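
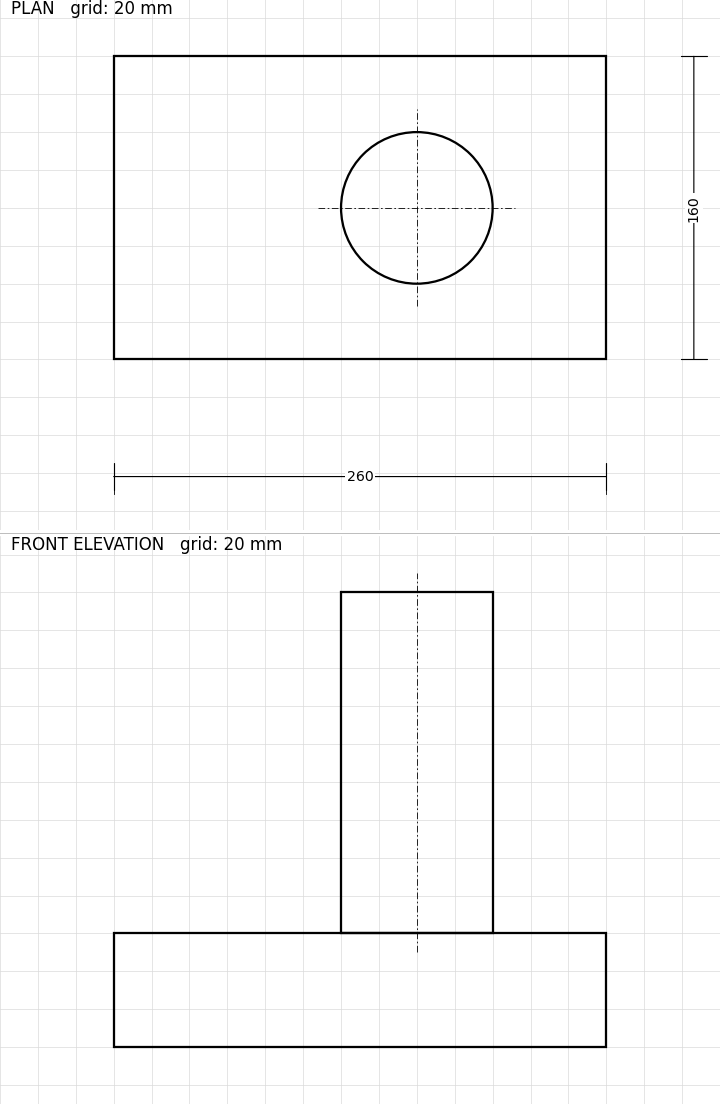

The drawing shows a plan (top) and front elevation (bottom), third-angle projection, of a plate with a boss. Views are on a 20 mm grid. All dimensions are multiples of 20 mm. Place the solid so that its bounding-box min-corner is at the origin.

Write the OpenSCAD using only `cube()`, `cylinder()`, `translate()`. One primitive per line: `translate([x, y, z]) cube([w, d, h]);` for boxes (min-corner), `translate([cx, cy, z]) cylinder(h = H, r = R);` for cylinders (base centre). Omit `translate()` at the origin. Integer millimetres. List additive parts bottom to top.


cube([260, 160, 60]);
translate([160, 80, 60]) cylinder(h = 180, r = 40);


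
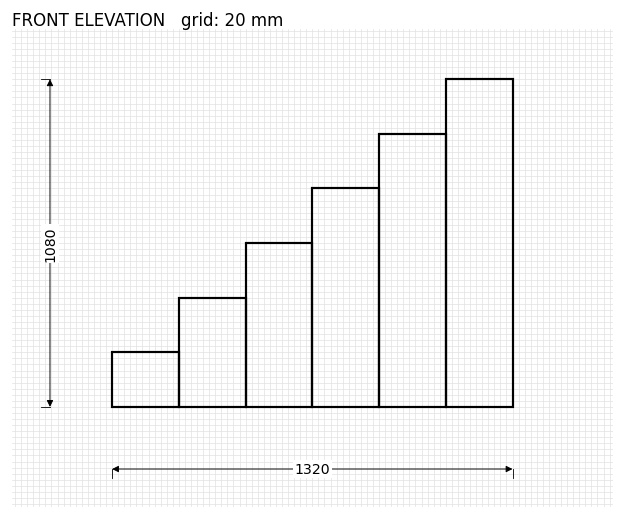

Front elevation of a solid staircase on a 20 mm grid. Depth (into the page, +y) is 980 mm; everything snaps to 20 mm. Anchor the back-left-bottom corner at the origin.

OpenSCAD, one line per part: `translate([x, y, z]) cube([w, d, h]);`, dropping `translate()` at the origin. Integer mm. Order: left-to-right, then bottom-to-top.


cube([220, 980, 180]);
translate([220, 0, 0]) cube([220, 980, 360]);
translate([440, 0, 0]) cube([220, 980, 540]);
translate([660, 0, 0]) cube([220, 980, 720]);
translate([880, 0, 0]) cube([220, 980, 900]);
translate([1100, 0, 0]) cube([220, 980, 1080]);


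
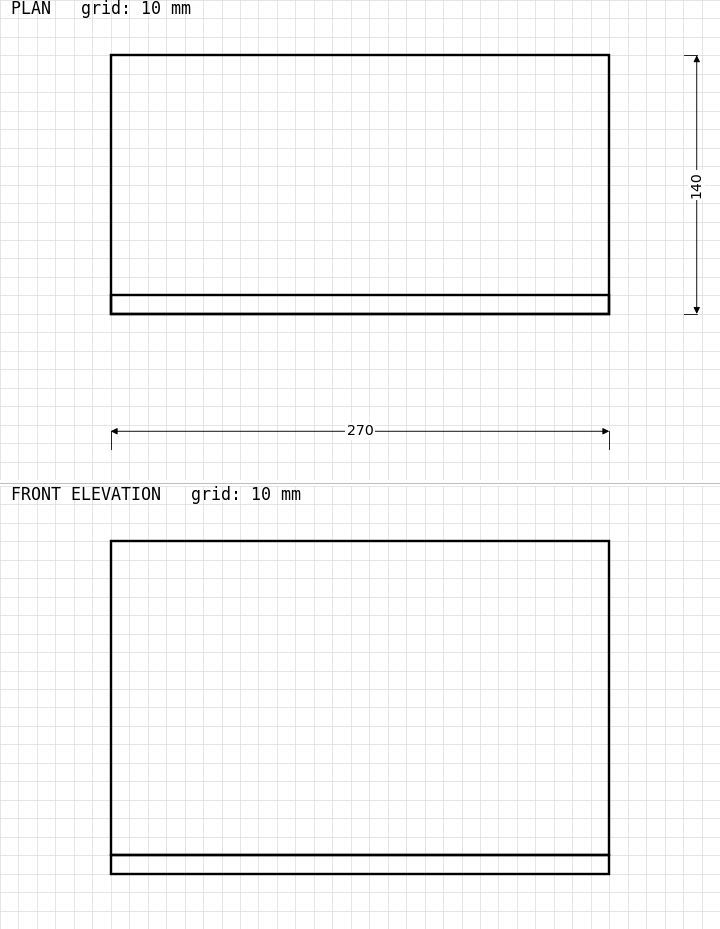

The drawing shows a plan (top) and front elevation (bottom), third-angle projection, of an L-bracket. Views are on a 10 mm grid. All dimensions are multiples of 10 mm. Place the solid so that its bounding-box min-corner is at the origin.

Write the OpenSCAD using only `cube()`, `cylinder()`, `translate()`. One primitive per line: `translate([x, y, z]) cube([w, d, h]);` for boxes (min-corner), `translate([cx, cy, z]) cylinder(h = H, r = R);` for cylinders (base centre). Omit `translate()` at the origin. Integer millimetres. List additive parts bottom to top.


cube([270, 140, 10]);
translate([0, 0, 10]) cube([270, 10, 170]);


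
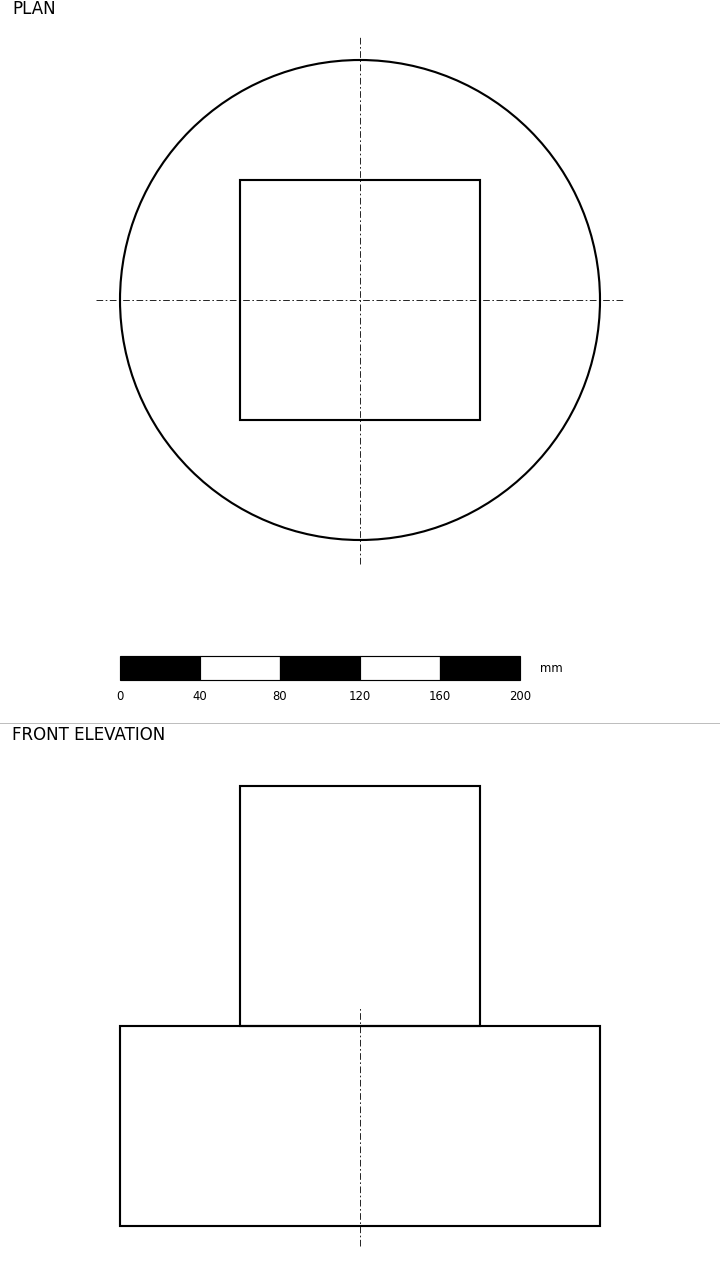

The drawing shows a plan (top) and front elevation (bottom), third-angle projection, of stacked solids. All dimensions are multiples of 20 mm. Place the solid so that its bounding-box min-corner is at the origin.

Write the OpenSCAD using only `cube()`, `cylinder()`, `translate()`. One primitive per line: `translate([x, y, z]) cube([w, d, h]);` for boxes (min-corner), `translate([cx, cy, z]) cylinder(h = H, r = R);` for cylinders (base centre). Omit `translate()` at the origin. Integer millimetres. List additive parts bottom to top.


translate([120, 120, 0]) cylinder(h = 100, r = 120);
translate([60, 60, 100]) cube([120, 120, 120]);


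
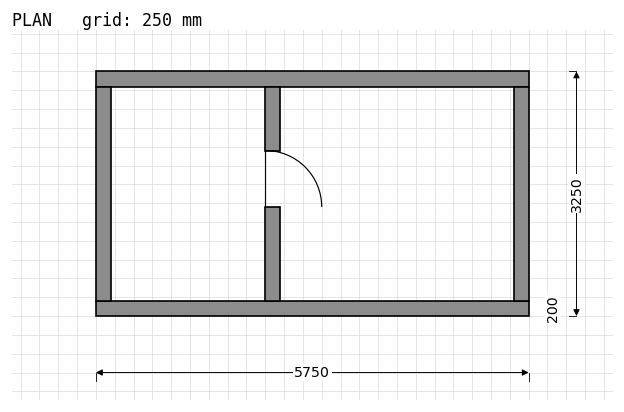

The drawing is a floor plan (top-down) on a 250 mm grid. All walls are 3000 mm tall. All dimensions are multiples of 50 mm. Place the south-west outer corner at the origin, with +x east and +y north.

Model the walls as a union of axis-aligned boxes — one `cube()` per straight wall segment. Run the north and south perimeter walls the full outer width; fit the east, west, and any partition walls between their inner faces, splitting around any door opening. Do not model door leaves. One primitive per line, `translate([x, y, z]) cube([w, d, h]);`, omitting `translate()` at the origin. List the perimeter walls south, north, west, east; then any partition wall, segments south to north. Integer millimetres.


cube([5750, 200, 3000]);
translate([0, 3050, 0]) cube([5750, 200, 3000]);
translate([0, 200, 0]) cube([200, 2850, 3000]);
translate([5550, 200, 0]) cube([200, 2850, 3000]);
translate([2250, 200, 0]) cube([200, 1250, 3000]);
translate([2250, 2200, 0]) cube([200, 850, 3000]);


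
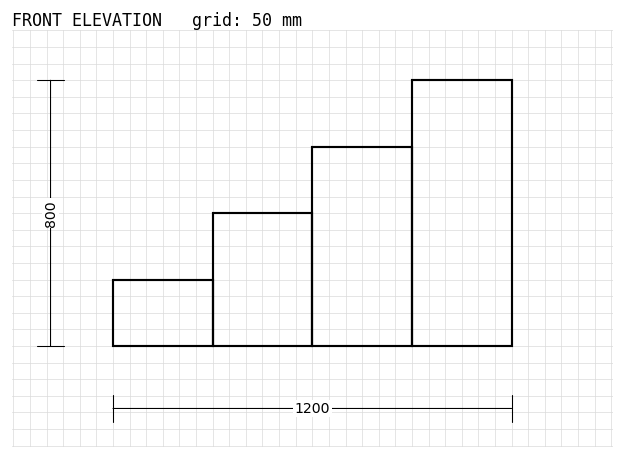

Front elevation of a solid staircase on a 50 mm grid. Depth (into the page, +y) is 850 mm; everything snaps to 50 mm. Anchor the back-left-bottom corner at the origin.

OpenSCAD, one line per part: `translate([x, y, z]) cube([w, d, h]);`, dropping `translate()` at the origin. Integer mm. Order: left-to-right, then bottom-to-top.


cube([300, 850, 200]);
translate([300, 0, 0]) cube([300, 850, 400]);
translate([600, 0, 0]) cube([300, 850, 600]);
translate([900, 0, 0]) cube([300, 850, 800]);


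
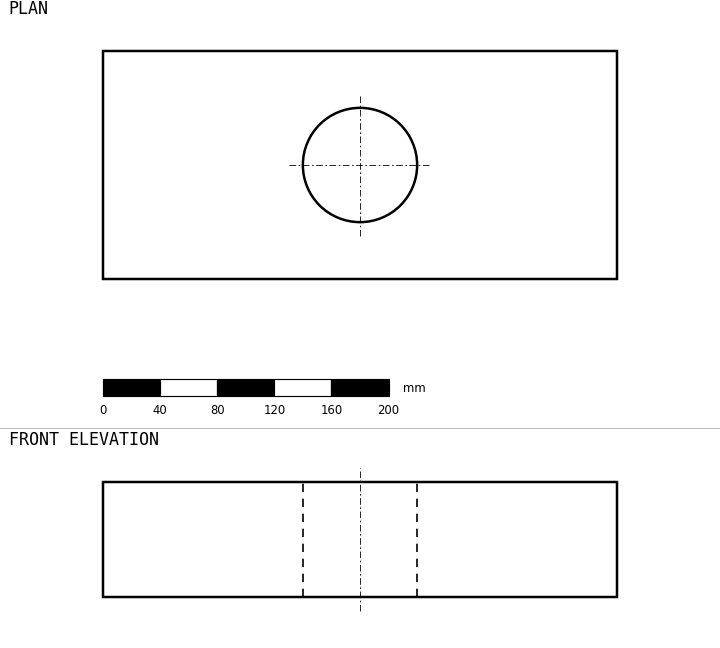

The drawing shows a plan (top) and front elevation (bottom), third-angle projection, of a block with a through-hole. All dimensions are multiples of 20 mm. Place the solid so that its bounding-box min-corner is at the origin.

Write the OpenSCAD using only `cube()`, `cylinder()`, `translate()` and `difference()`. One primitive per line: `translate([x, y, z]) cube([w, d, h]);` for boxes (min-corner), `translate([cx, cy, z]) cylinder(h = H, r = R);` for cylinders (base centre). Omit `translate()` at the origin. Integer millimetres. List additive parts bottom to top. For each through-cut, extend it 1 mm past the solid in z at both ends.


difference() {
  cube([360, 160, 80]);
  translate([180, 80, -1]) cylinder(h = 82, r = 40);
}


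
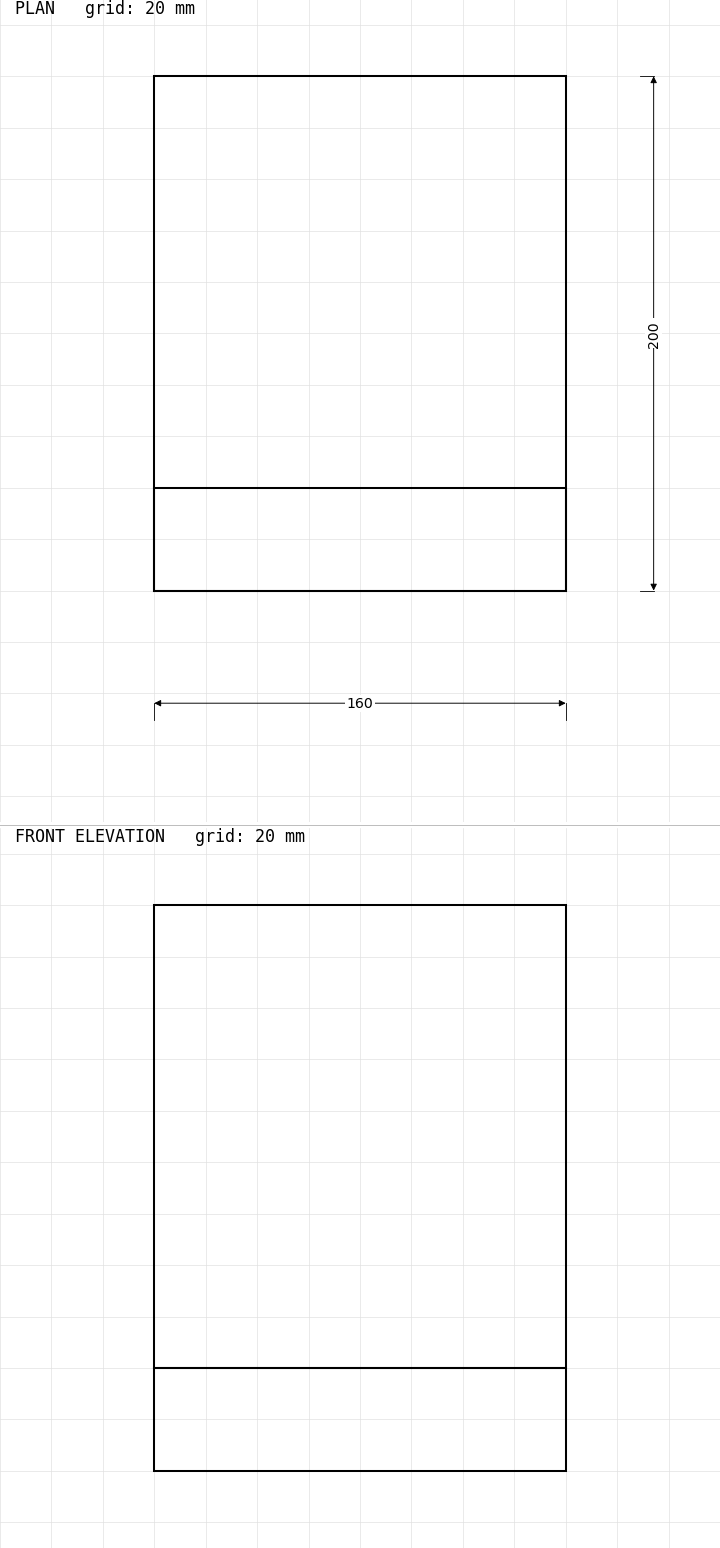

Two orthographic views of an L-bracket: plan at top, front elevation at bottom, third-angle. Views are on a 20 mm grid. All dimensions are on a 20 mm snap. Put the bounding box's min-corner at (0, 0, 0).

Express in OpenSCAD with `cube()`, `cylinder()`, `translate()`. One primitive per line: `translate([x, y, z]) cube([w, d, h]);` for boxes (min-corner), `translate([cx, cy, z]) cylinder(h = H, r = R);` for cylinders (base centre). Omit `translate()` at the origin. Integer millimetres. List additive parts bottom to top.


cube([160, 200, 40]);
translate([0, 0, 40]) cube([160, 40, 180]);


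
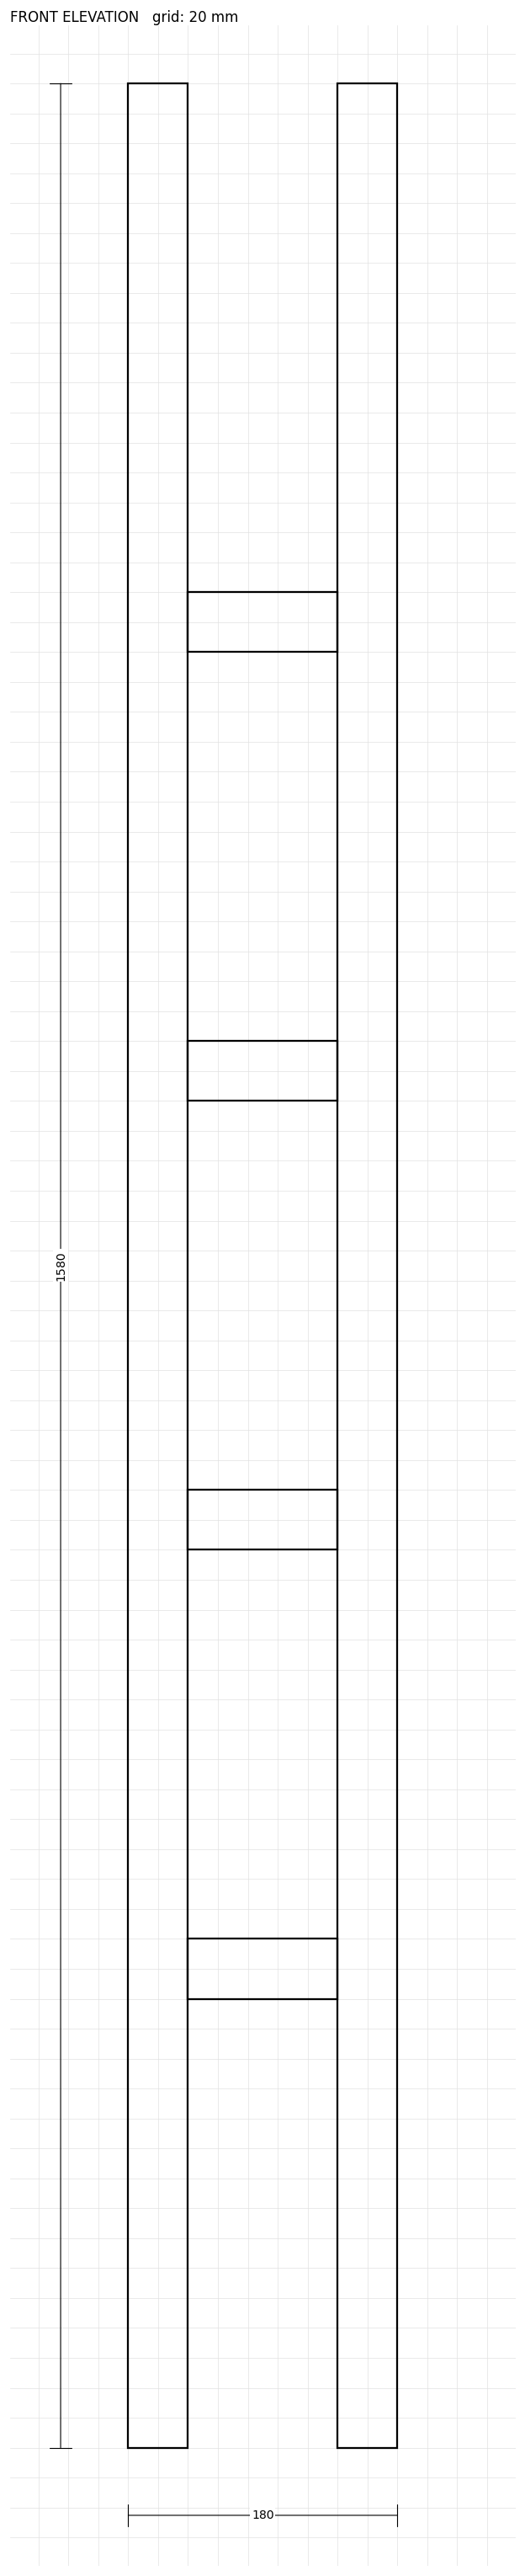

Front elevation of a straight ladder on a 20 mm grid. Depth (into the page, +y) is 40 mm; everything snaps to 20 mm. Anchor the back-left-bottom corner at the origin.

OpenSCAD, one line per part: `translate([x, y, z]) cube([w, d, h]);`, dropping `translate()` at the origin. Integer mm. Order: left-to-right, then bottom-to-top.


cube([40, 40, 1580]);
translate([40, 0, 300]) cube([100, 40, 40]);
translate([40, 0, 600]) cube([100, 40, 40]);
translate([40, 0, 900]) cube([100, 40, 40]);
translate([40, 0, 1200]) cube([100, 40, 40]);
translate([140, 0, 0]) cube([40, 40, 1580]);


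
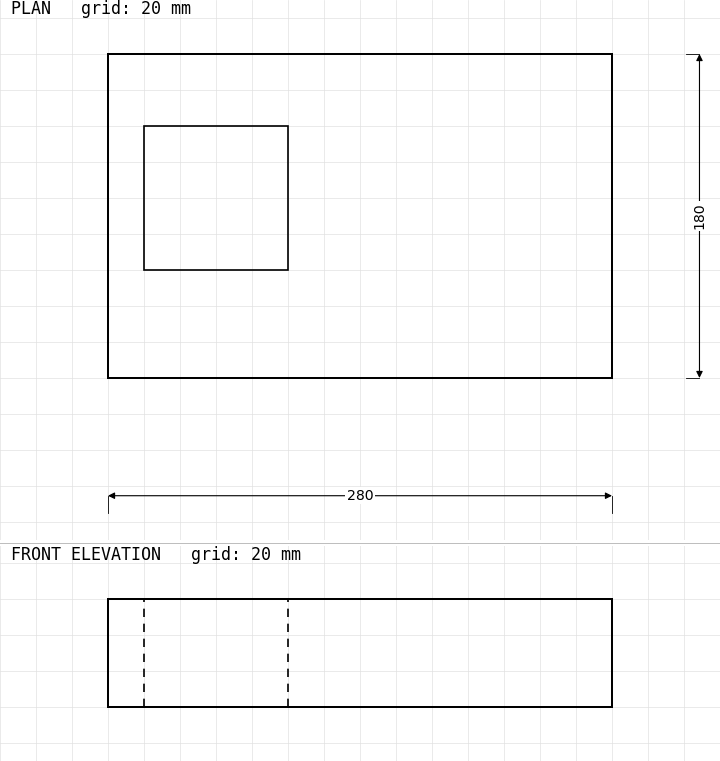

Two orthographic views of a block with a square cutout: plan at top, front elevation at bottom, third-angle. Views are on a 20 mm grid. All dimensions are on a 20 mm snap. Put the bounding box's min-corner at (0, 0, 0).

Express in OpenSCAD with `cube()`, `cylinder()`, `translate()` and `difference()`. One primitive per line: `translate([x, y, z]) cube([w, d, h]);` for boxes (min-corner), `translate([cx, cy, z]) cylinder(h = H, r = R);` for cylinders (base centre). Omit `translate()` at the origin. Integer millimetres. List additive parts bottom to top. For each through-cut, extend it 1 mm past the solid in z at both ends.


difference() {
  cube([280, 180, 60]);
  translate([20, 60, -1]) cube([80, 80, 62]);
}


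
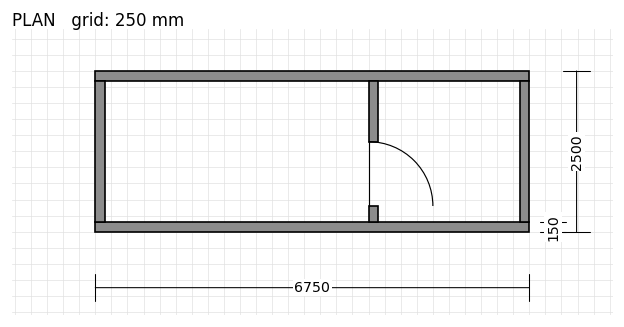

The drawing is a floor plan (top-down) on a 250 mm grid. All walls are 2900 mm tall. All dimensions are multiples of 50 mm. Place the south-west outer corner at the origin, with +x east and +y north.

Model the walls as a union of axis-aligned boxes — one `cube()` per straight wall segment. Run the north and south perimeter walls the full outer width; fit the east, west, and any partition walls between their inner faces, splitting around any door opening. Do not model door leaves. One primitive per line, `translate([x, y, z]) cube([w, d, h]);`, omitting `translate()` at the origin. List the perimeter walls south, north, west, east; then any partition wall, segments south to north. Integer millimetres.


cube([6750, 150, 2900]);
translate([0, 2350, 0]) cube([6750, 150, 2900]);
translate([0, 150, 0]) cube([150, 2200, 2900]);
translate([6600, 150, 0]) cube([150, 2200, 2900]);
translate([4250, 150, 0]) cube([150, 250, 2900]);
translate([4250, 1400, 0]) cube([150, 950, 2900]);


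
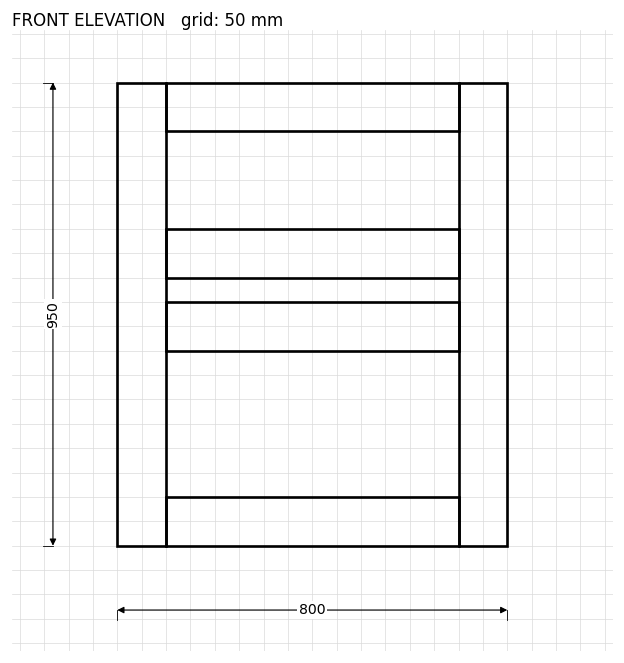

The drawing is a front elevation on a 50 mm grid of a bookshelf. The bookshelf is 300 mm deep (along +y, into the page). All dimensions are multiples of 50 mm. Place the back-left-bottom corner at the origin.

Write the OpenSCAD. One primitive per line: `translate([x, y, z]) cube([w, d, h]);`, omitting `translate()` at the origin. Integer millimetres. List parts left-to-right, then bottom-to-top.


cube([100, 300, 950]);
translate([100, 0, 0]) cube([600, 300, 100]);
translate([100, 0, 400]) cube([600, 300, 100]);
translate([100, 0, 550]) cube([600, 300, 100]);
translate([100, 0, 850]) cube([600, 300, 100]);
translate([700, 0, 0]) cube([100, 300, 950]);


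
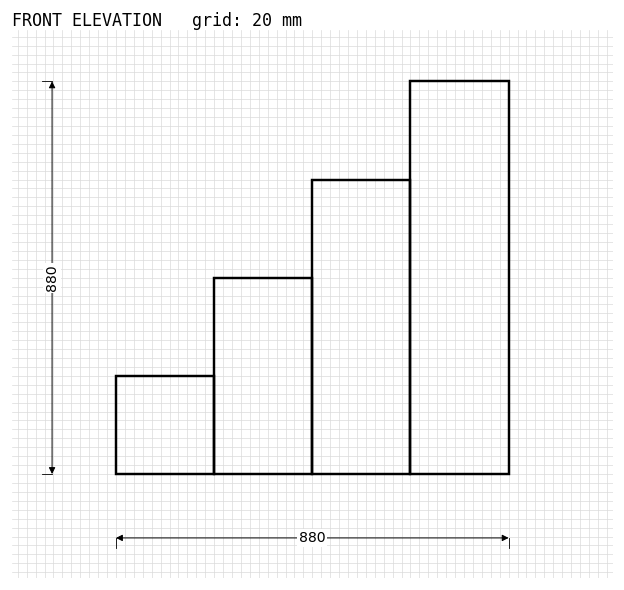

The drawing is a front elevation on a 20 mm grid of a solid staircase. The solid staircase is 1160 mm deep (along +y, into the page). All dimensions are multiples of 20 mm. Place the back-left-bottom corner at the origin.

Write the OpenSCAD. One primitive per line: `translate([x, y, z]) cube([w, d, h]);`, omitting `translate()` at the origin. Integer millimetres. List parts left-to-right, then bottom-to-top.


cube([220, 1160, 220]);
translate([220, 0, 0]) cube([220, 1160, 440]);
translate([440, 0, 0]) cube([220, 1160, 660]);
translate([660, 0, 0]) cube([220, 1160, 880]);


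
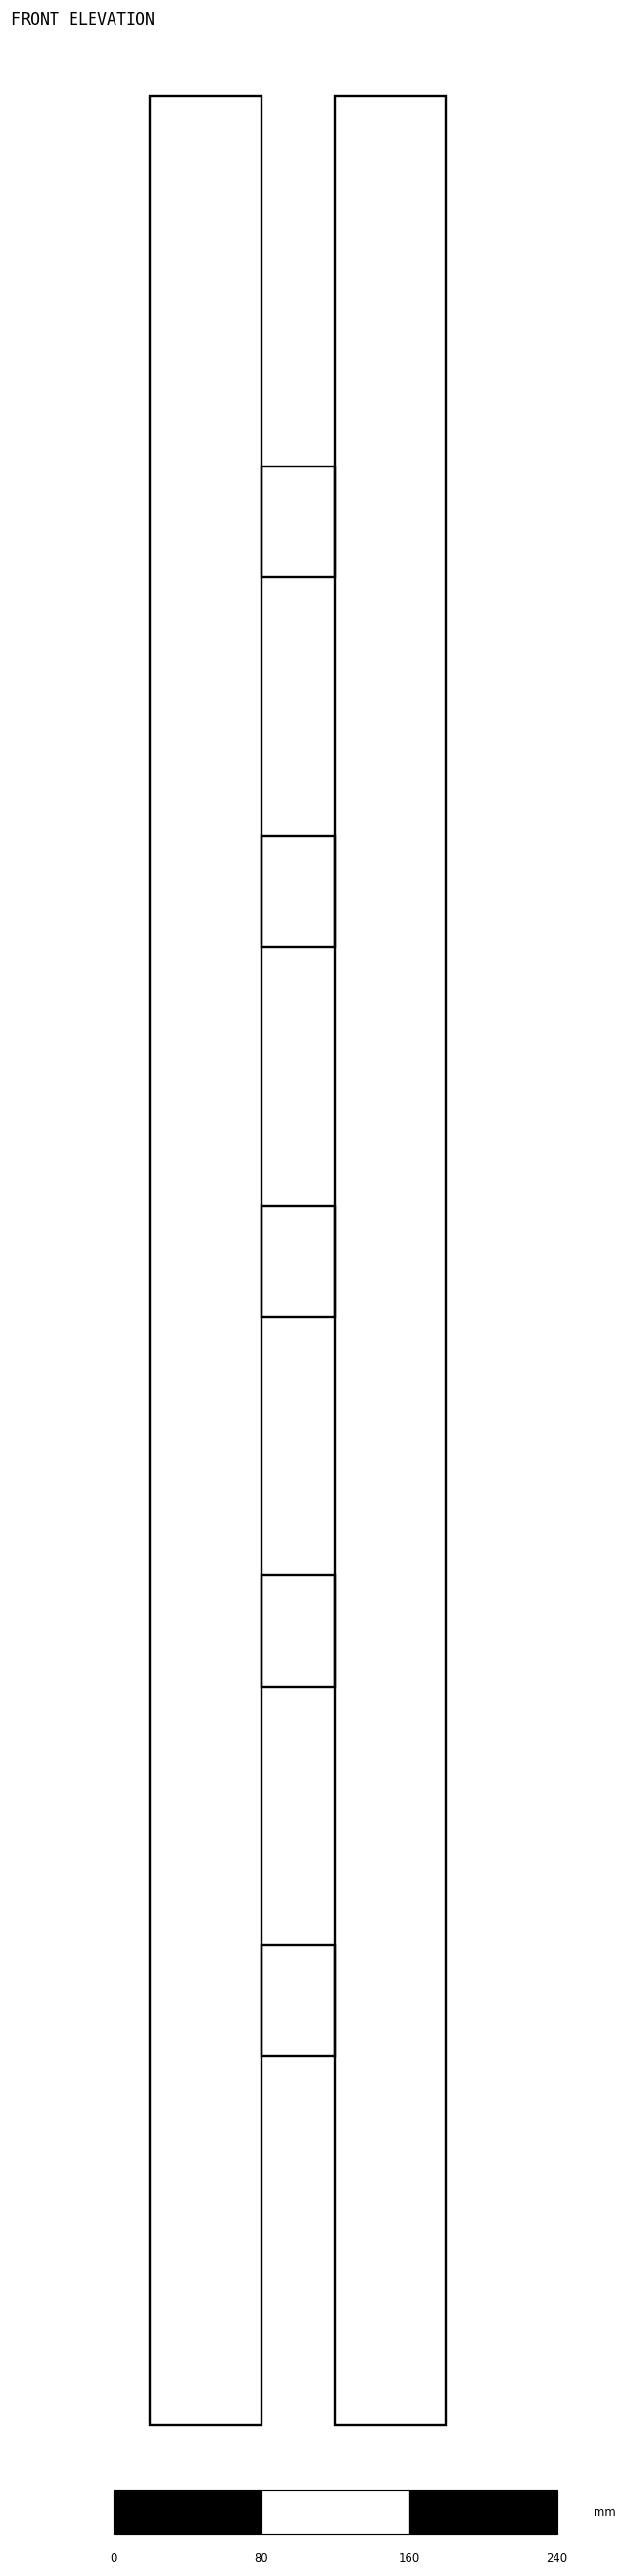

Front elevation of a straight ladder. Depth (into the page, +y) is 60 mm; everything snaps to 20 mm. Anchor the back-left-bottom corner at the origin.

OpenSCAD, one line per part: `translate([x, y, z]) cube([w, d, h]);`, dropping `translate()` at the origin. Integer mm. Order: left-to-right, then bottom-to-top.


cube([60, 60, 1260]);
translate([60, 0, 200]) cube([40, 60, 60]);
translate([60, 0, 400]) cube([40, 60, 60]);
translate([60, 0, 600]) cube([40, 60, 60]);
translate([60, 0, 800]) cube([40, 60, 60]);
translate([60, 0, 1000]) cube([40, 60, 60]);
translate([100, 0, 0]) cube([60, 60, 1260]);


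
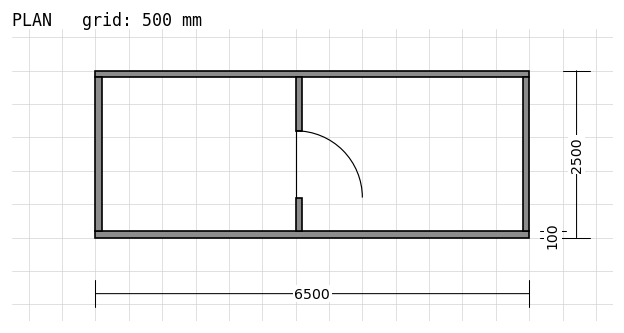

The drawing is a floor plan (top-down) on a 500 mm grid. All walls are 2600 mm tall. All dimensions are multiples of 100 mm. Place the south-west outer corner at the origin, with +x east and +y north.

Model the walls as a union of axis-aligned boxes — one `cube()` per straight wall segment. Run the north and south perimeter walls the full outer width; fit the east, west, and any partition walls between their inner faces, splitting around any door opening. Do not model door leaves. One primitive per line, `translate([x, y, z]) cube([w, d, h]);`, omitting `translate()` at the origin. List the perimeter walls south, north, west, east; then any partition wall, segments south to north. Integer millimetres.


cube([6500, 100, 2600]);
translate([0, 2400, 0]) cube([6500, 100, 2600]);
translate([0, 100, 0]) cube([100, 2300, 2600]);
translate([6400, 100, 0]) cube([100, 2300, 2600]);
translate([3000, 100, 0]) cube([100, 500, 2600]);
translate([3000, 1600, 0]) cube([100, 800, 2600]);


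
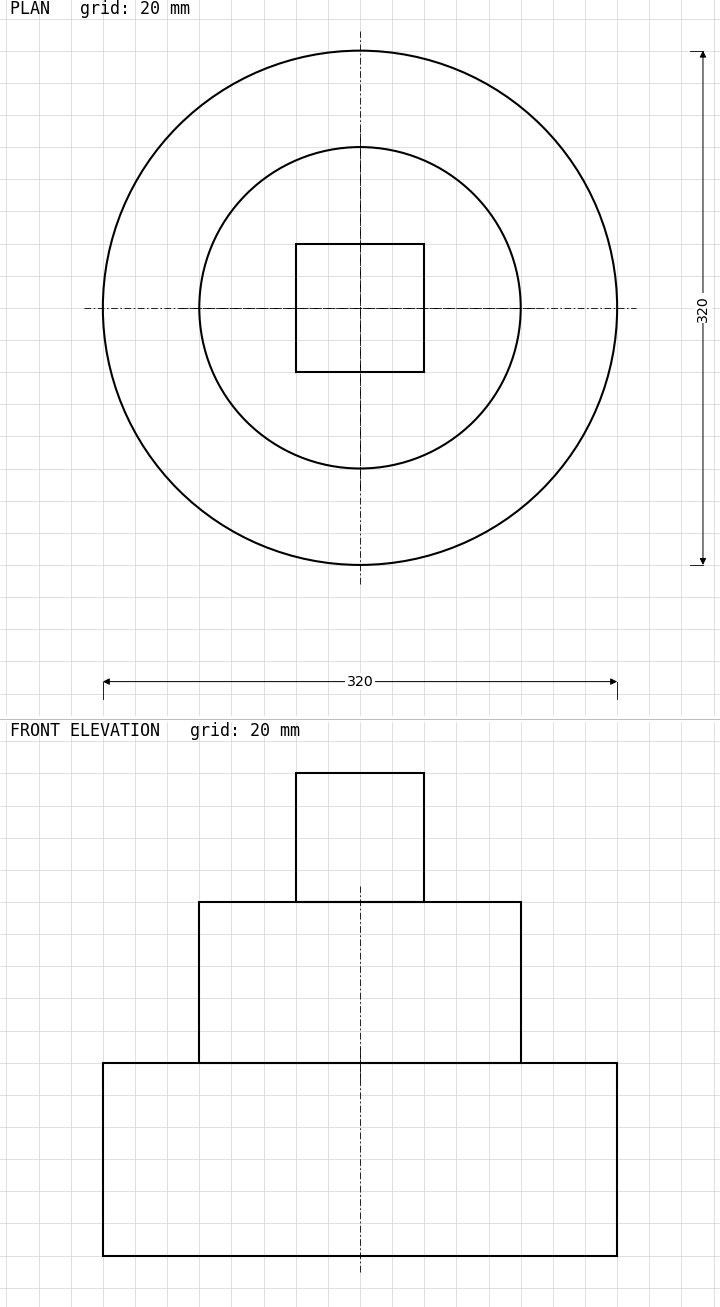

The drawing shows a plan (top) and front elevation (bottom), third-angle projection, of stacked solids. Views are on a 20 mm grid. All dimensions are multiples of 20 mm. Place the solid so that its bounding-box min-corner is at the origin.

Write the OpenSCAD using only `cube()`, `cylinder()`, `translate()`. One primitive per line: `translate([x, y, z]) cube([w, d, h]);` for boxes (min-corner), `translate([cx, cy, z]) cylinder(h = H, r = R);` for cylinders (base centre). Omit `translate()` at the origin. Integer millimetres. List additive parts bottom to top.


translate([160, 160, 0]) cylinder(h = 120, r = 160);
translate([160, 160, 120]) cylinder(h = 100, r = 100);
translate([120, 120, 220]) cube([80, 80, 80]);


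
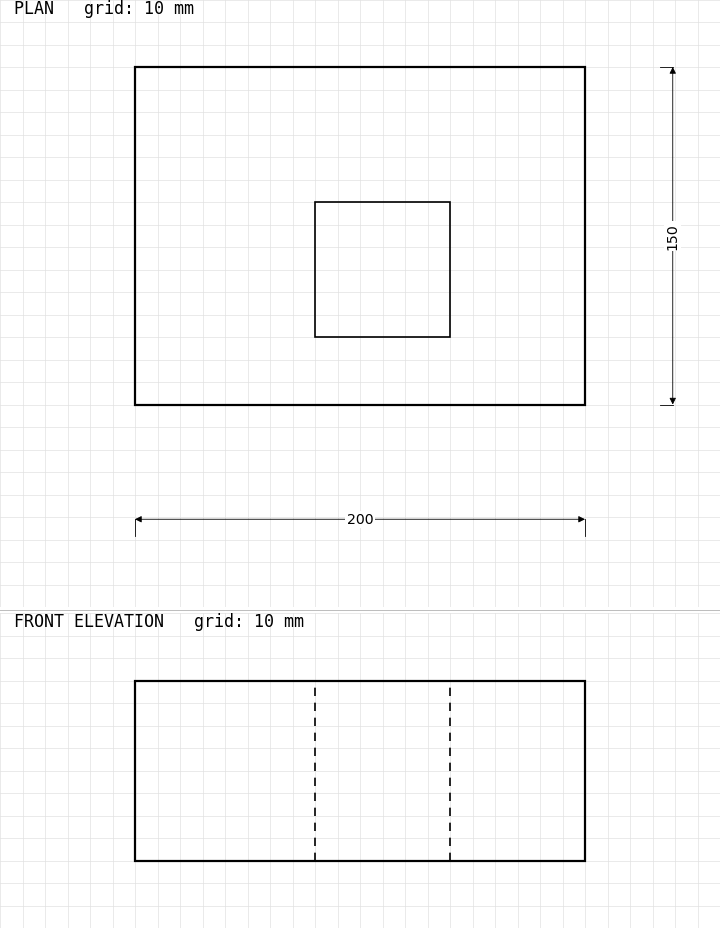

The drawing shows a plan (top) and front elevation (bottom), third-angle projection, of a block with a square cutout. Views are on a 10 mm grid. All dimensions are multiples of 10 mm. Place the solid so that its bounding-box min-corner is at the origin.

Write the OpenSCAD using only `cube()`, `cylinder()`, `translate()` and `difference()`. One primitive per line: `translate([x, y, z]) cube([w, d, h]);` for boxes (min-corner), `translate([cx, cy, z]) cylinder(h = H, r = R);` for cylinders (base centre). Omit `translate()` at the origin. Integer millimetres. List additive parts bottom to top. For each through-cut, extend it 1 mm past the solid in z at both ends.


difference() {
  cube([200, 150, 80]);
  translate([80, 30, -1]) cube([60, 60, 82]);
}


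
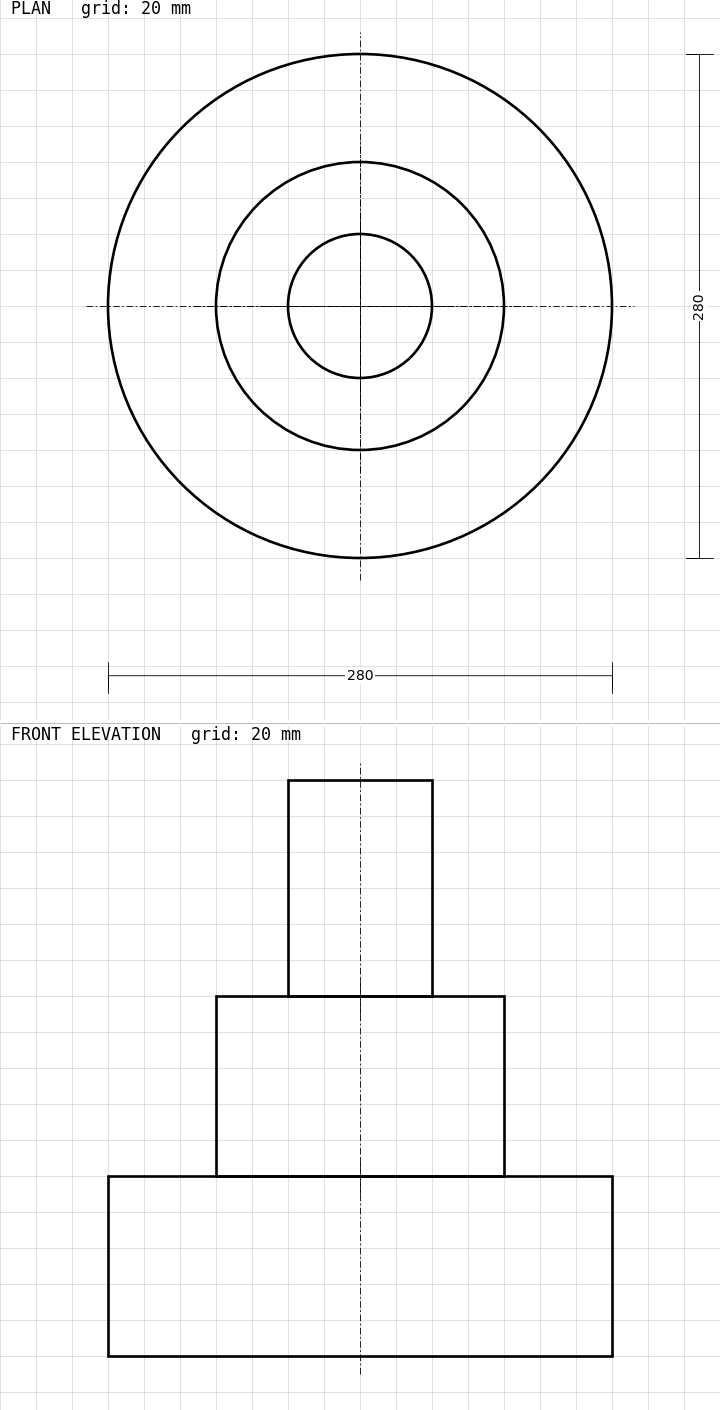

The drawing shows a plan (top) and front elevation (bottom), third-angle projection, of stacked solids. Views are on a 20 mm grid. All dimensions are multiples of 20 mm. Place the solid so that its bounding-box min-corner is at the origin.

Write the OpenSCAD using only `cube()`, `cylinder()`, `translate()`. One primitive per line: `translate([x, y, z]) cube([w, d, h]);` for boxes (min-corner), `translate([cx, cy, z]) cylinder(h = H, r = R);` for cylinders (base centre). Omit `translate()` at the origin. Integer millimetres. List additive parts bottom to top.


translate([140, 140, 0]) cylinder(h = 100, r = 140);
translate([140, 140, 100]) cylinder(h = 100, r = 80);
translate([140, 140, 200]) cylinder(h = 120, r = 40);


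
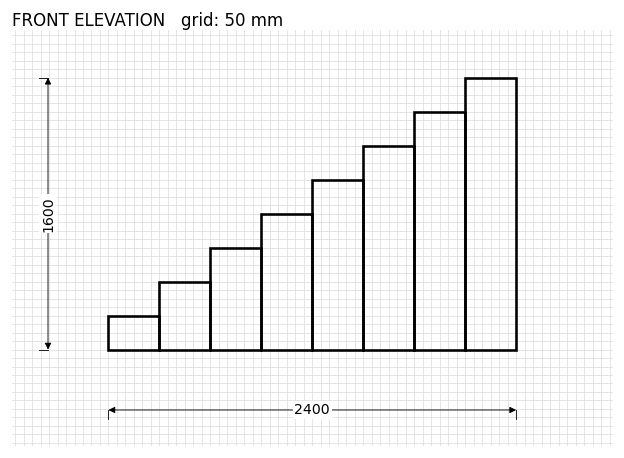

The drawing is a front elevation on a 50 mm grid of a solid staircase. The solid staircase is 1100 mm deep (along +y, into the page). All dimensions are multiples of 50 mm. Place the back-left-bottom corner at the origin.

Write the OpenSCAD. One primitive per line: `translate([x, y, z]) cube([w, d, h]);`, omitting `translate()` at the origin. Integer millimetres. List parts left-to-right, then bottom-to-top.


cube([300, 1100, 200]);
translate([300, 0, 0]) cube([300, 1100, 400]);
translate([600, 0, 0]) cube([300, 1100, 600]);
translate([900, 0, 0]) cube([300, 1100, 800]);
translate([1200, 0, 0]) cube([300, 1100, 1000]);
translate([1500, 0, 0]) cube([300, 1100, 1200]);
translate([1800, 0, 0]) cube([300, 1100, 1400]);
translate([2100, 0, 0]) cube([300, 1100, 1600]);


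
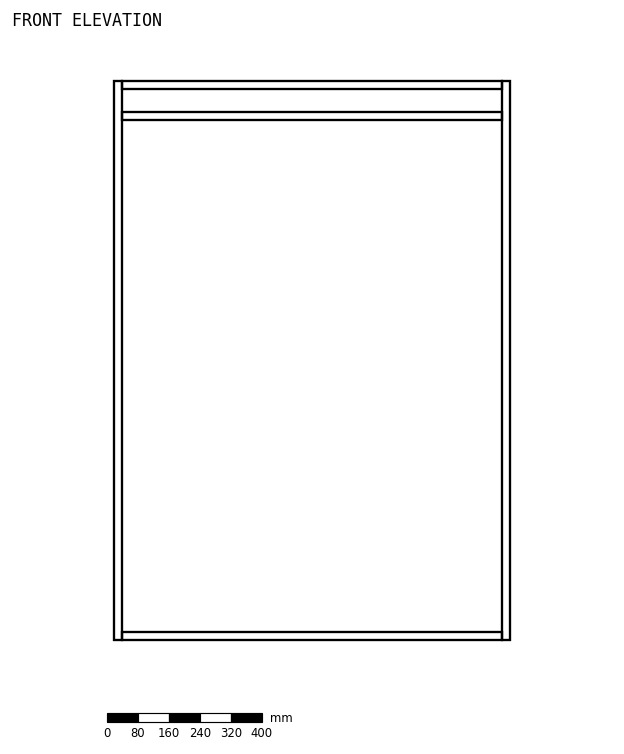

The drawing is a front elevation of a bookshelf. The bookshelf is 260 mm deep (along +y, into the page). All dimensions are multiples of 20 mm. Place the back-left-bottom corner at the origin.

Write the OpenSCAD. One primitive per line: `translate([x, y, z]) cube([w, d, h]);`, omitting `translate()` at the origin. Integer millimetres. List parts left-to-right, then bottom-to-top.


cube([20, 260, 1440]);
translate([20, 0, 0]) cube([980, 260, 20]);
translate([20, 0, 1340]) cube([980, 260, 20]);
translate([20, 0, 1420]) cube([980, 260, 20]);
translate([1000, 0, 0]) cube([20, 260, 1440]);


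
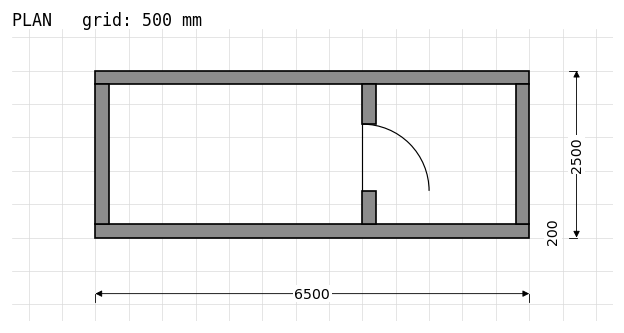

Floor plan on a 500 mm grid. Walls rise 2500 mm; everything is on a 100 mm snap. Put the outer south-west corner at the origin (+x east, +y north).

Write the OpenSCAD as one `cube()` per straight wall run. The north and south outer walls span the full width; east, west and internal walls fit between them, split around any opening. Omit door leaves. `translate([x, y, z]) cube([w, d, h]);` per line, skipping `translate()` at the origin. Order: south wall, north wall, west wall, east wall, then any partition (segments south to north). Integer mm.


cube([6500, 200, 2500]);
translate([0, 2300, 0]) cube([6500, 200, 2500]);
translate([0, 200, 0]) cube([200, 2100, 2500]);
translate([6300, 200, 0]) cube([200, 2100, 2500]);
translate([4000, 200, 0]) cube([200, 500, 2500]);
translate([4000, 1700, 0]) cube([200, 600, 2500]);


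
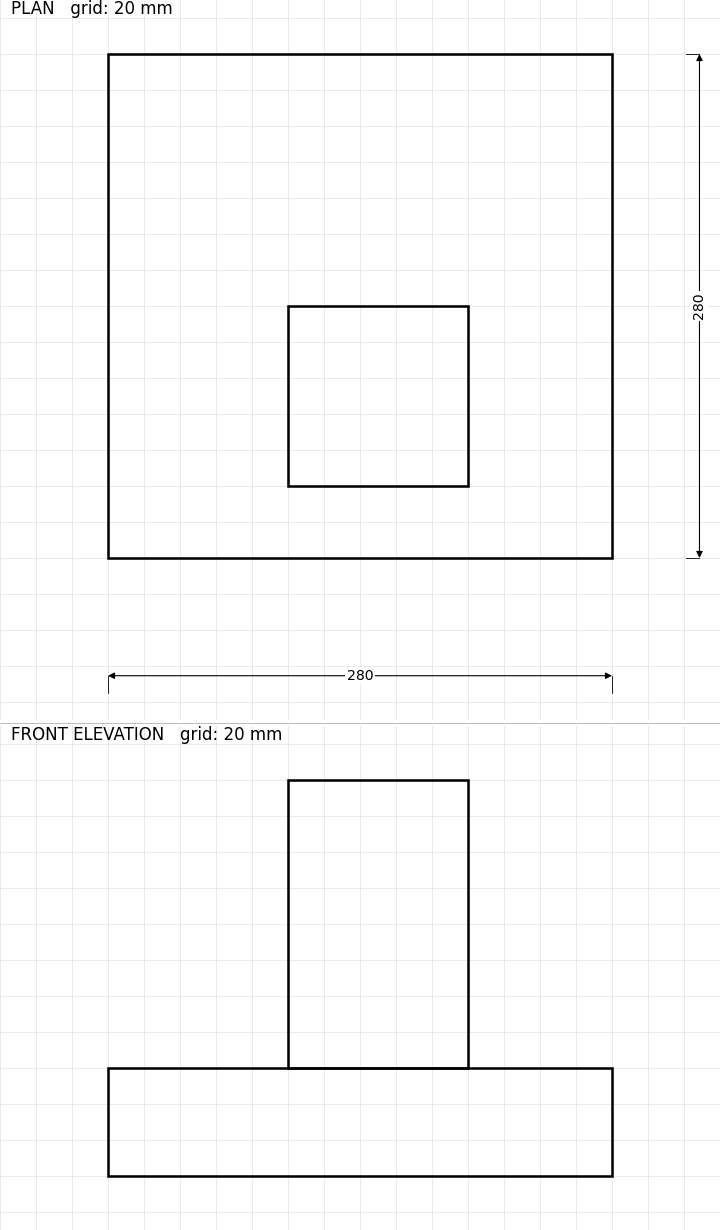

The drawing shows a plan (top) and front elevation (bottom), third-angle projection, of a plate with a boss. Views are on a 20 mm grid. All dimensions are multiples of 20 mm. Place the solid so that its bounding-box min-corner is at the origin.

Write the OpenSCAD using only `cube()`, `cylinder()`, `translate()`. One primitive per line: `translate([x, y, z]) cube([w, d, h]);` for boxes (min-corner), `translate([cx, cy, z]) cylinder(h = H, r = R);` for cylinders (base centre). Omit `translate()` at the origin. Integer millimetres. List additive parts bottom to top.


cube([280, 280, 60]);
translate([100, 40, 60]) cube([100, 100, 160]);


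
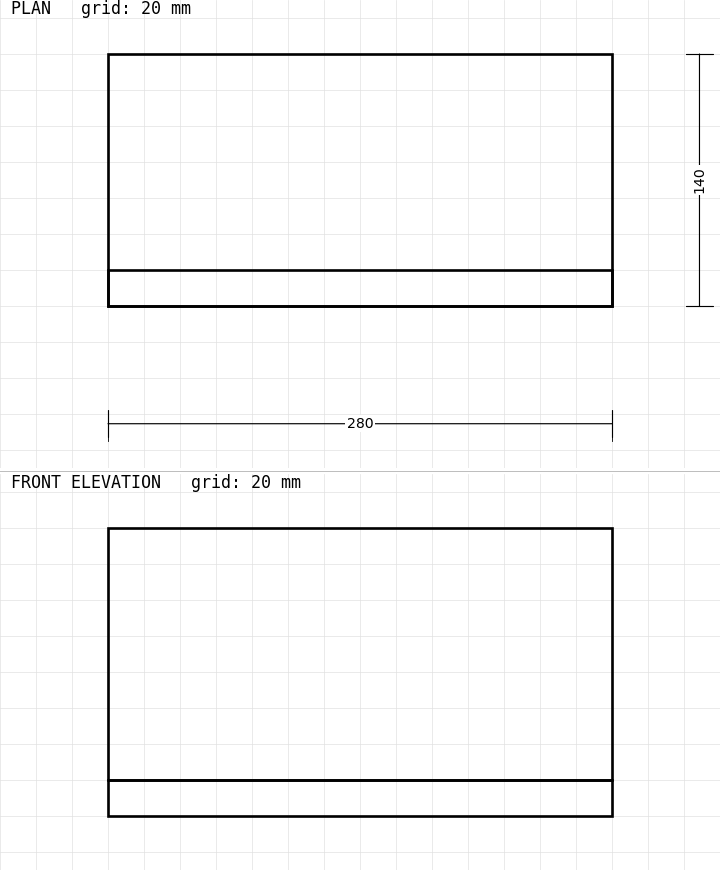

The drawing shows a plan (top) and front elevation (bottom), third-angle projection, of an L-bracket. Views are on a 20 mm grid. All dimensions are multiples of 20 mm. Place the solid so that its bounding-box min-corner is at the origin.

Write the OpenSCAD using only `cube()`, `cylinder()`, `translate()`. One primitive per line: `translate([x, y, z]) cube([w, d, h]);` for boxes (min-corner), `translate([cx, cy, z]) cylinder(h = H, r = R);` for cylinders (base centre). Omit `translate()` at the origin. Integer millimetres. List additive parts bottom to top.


cube([280, 140, 20]);
translate([0, 0, 20]) cube([280, 20, 140]);


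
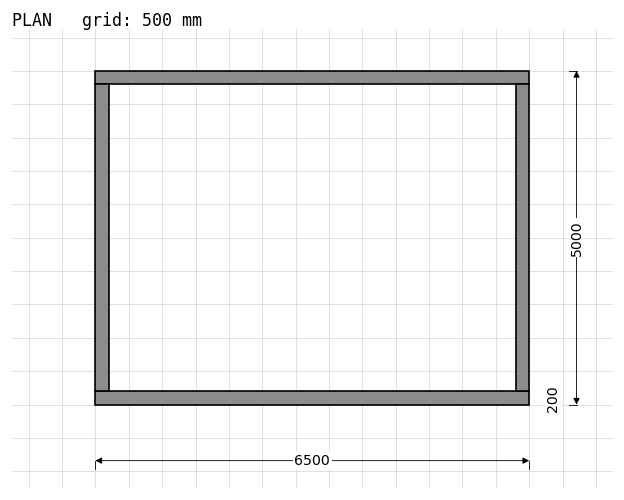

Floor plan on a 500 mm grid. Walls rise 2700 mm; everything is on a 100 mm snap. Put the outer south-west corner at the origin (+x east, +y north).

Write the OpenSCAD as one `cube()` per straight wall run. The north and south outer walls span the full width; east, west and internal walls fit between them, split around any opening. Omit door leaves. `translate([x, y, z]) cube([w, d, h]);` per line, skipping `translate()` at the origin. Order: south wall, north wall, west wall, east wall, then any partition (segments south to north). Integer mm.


cube([6500, 200, 2700]);
translate([0, 4800, 0]) cube([6500, 200, 2700]);
translate([0, 200, 0]) cube([200, 4600, 2700]);
translate([6300, 200, 0]) cube([200, 4600, 2700]);


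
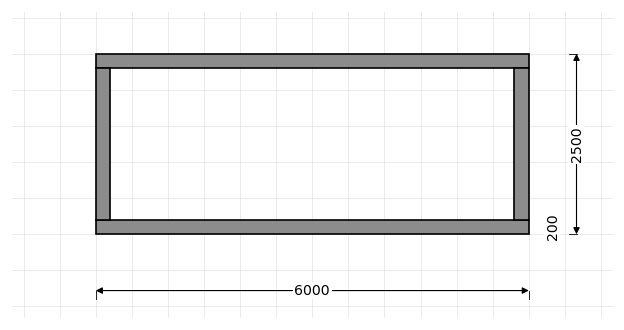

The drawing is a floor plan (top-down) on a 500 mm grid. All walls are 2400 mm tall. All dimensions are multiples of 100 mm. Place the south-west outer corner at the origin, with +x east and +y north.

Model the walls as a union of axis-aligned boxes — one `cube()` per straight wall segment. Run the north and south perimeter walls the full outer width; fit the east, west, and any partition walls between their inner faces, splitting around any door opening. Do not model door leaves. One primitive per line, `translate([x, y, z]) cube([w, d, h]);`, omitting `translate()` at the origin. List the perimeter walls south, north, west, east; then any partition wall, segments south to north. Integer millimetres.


cube([6000, 200, 2400]);
translate([0, 2300, 0]) cube([6000, 200, 2400]);
translate([0, 200, 0]) cube([200, 2100, 2400]);
translate([5800, 200, 0]) cube([200, 2100, 2400]);


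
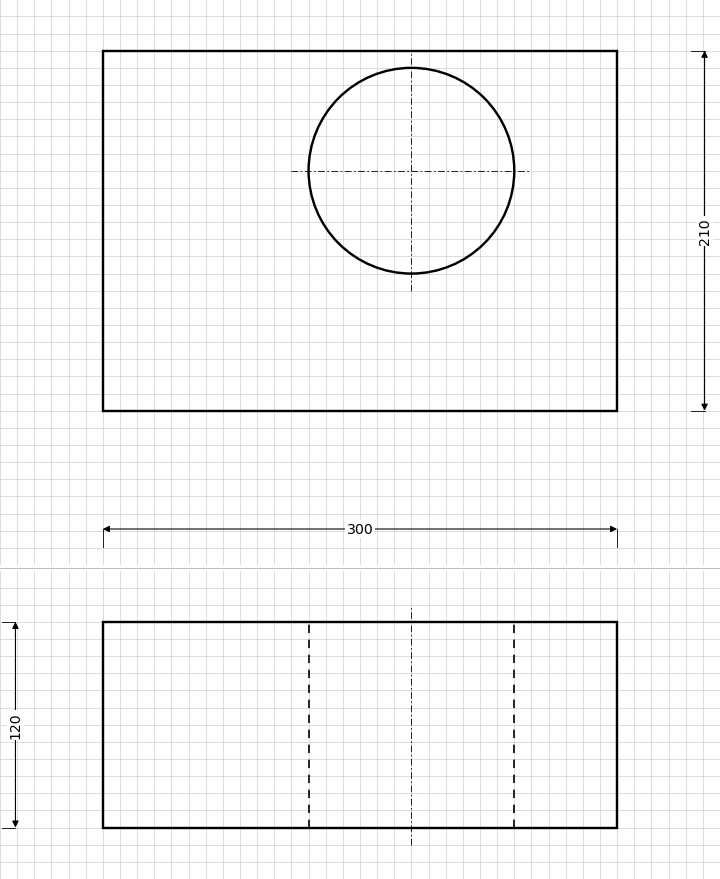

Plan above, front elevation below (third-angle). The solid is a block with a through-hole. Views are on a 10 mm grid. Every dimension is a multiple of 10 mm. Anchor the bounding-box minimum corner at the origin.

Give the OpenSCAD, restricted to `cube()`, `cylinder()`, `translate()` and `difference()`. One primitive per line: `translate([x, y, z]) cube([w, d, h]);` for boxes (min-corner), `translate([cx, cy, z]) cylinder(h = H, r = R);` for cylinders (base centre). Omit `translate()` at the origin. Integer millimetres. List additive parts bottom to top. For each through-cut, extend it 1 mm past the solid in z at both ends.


difference() {
  cube([300, 210, 120]);
  translate([180, 140, -1]) cylinder(h = 122, r = 60);
}


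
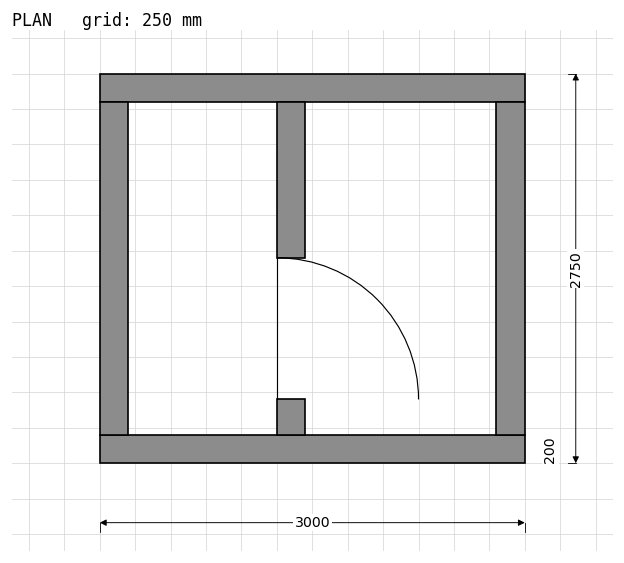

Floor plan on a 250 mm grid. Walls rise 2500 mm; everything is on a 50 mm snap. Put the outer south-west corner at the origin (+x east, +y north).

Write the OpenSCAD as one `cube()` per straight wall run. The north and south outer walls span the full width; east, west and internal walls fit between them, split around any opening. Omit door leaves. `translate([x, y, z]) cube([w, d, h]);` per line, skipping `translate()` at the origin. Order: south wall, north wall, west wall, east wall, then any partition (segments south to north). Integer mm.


cube([3000, 200, 2500]);
translate([0, 2550, 0]) cube([3000, 200, 2500]);
translate([0, 200, 0]) cube([200, 2350, 2500]);
translate([2800, 200, 0]) cube([200, 2350, 2500]);
translate([1250, 200, 0]) cube([200, 250, 2500]);
translate([1250, 1450, 0]) cube([200, 1100, 2500]);


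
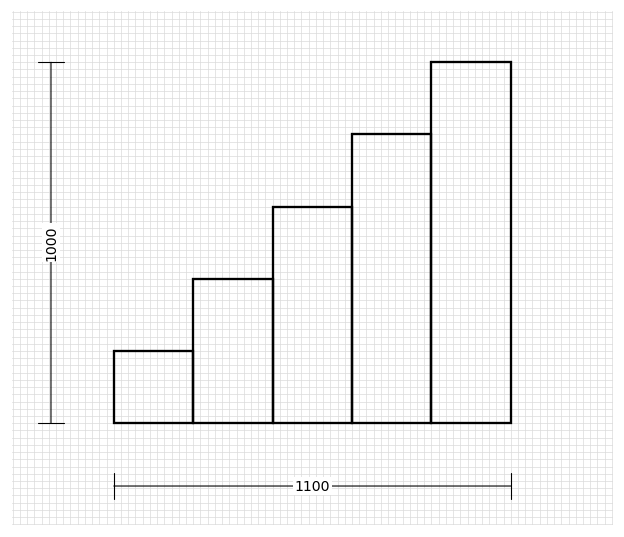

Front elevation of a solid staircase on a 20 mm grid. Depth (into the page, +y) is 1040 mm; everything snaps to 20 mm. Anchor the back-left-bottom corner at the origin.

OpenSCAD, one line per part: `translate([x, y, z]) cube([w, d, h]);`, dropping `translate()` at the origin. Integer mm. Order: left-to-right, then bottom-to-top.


cube([220, 1040, 200]);
translate([220, 0, 0]) cube([220, 1040, 400]);
translate([440, 0, 0]) cube([220, 1040, 600]);
translate([660, 0, 0]) cube([220, 1040, 800]);
translate([880, 0, 0]) cube([220, 1040, 1000]);


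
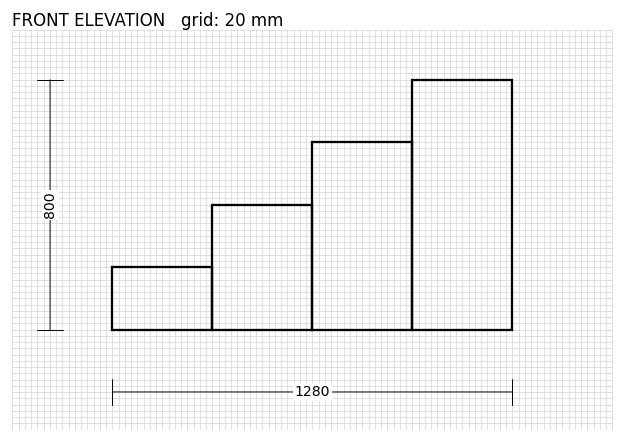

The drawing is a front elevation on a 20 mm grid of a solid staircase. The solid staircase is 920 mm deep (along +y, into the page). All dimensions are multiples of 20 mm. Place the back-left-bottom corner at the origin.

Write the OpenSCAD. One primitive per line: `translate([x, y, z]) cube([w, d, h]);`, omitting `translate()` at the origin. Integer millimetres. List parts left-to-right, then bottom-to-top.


cube([320, 920, 200]);
translate([320, 0, 0]) cube([320, 920, 400]);
translate([640, 0, 0]) cube([320, 920, 600]);
translate([960, 0, 0]) cube([320, 920, 800]);


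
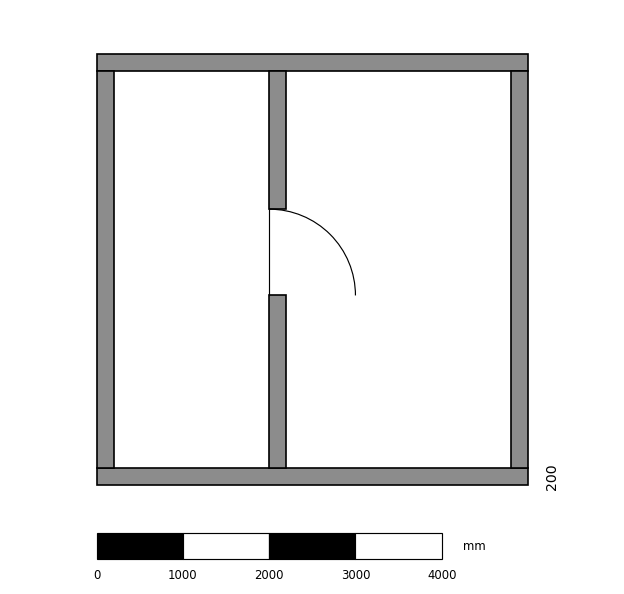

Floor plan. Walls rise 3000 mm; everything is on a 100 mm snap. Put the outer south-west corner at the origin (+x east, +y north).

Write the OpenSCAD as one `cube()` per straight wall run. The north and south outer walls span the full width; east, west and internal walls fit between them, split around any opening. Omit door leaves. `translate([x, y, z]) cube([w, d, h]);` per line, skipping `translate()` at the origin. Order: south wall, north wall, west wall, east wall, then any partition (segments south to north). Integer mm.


cube([5000, 200, 3000]);
translate([0, 4800, 0]) cube([5000, 200, 3000]);
translate([0, 200, 0]) cube([200, 4600, 3000]);
translate([4800, 200, 0]) cube([200, 4600, 3000]);
translate([2000, 200, 0]) cube([200, 2000, 3000]);
translate([2000, 3200, 0]) cube([200, 1600, 3000]);


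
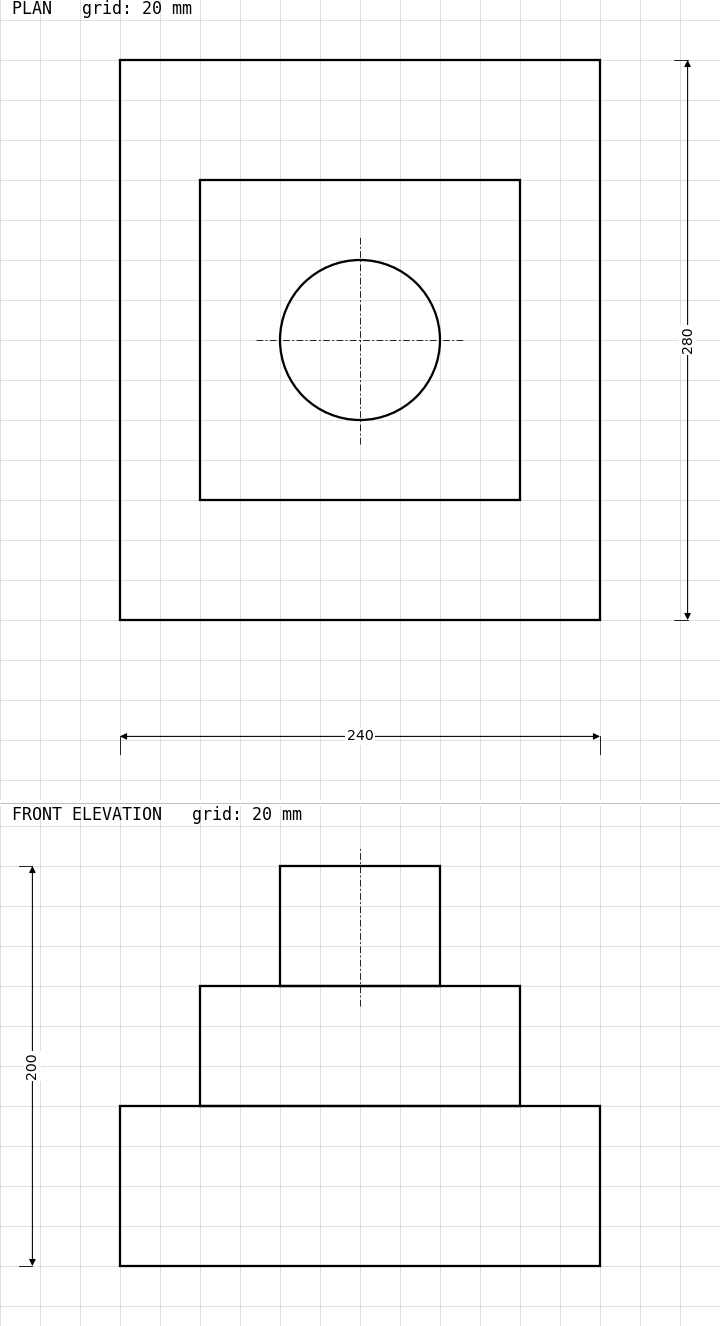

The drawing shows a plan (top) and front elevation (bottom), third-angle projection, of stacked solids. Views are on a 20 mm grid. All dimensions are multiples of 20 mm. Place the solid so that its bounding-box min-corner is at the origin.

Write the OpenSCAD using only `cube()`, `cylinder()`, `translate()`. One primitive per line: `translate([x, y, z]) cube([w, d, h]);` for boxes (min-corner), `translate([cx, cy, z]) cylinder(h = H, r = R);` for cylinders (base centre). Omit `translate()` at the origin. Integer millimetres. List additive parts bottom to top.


cube([240, 280, 80]);
translate([40, 60, 80]) cube([160, 160, 60]);
translate([120, 140, 140]) cylinder(h = 60, r = 40);


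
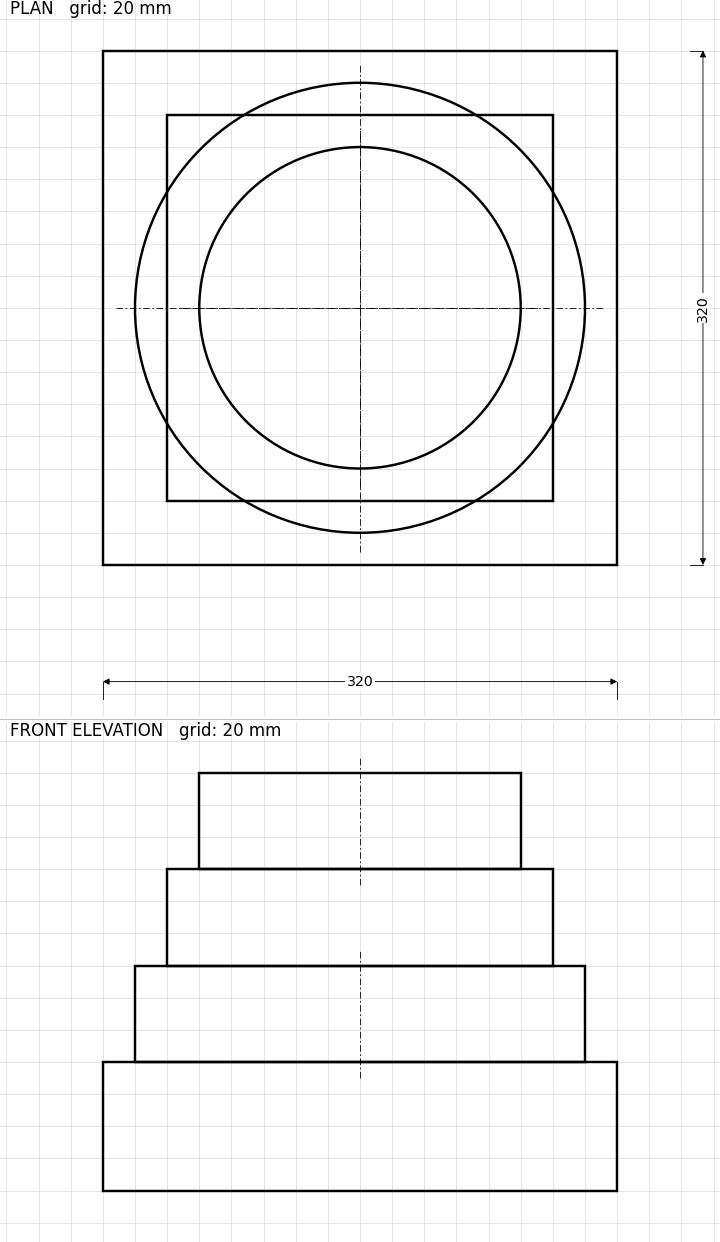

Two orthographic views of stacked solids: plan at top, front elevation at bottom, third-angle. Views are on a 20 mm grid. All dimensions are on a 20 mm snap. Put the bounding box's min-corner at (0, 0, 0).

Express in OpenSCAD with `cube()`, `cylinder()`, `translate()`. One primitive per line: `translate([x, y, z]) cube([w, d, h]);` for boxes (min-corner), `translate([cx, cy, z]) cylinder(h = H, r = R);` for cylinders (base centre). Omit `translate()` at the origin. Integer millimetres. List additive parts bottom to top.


cube([320, 320, 80]);
translate([160, 160, 80]) cylinder(h = 60, r = 140);
translate([40, 40, 140]) cube([240, 240, 60]);
translate([160, 160, 200]) cylinder(h = 60, r = 100);


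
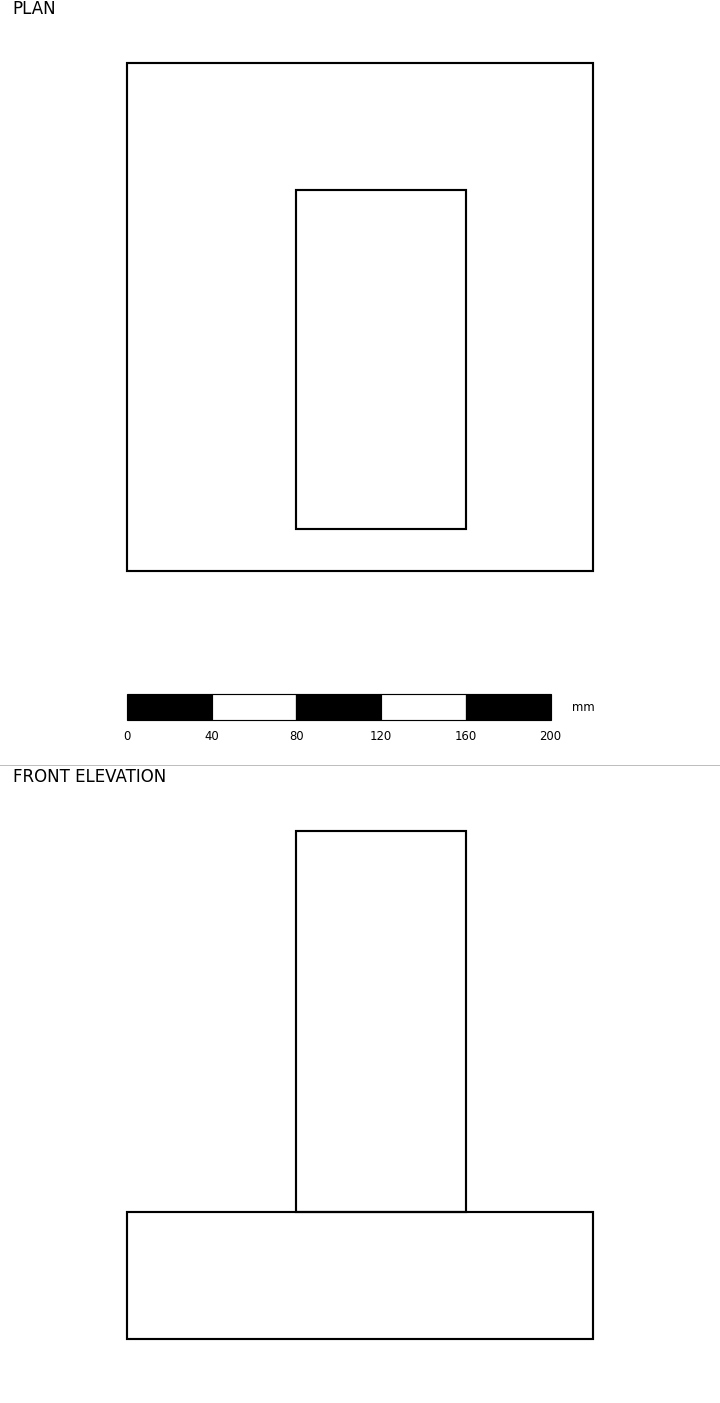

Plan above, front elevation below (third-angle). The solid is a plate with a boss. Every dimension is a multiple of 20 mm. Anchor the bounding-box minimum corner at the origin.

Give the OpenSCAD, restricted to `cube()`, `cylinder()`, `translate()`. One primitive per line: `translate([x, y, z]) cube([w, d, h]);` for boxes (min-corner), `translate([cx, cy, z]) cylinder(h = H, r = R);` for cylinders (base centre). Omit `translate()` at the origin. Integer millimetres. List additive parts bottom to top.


cube([220, 240, 60]);
translate([80, 20, 60]) cube([80, 160, 180]);


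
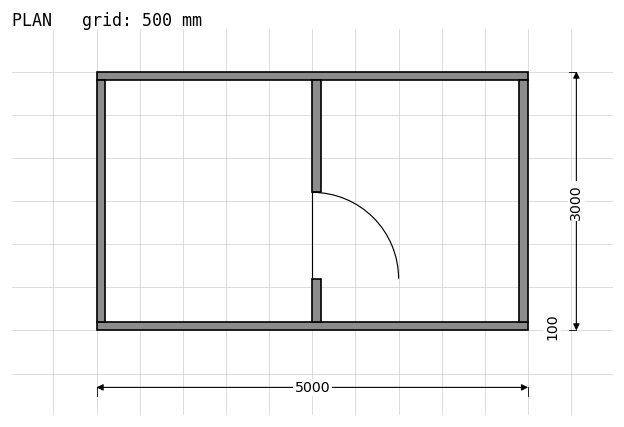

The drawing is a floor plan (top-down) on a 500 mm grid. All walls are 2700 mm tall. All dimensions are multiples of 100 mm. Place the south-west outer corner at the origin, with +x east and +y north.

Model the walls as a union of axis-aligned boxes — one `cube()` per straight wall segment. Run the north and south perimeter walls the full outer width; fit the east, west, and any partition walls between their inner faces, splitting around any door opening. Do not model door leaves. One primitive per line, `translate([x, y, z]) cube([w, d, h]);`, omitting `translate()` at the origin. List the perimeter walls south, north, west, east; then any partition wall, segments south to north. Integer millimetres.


cube([5000, 100, 2700]);
translate([0, 2900, 0]) cube([5000, 100, 2700]);
translate([0, 100, 0]) cube([100, 2800, 2700]);
translate([4900, 100, 0]) cube([100, 2800, 2700]);
translate([2500, 100, 0]) cube([100, 500, 2700]);
translate([2500, 1600, 0]) cube([100, 1300, 2700]);


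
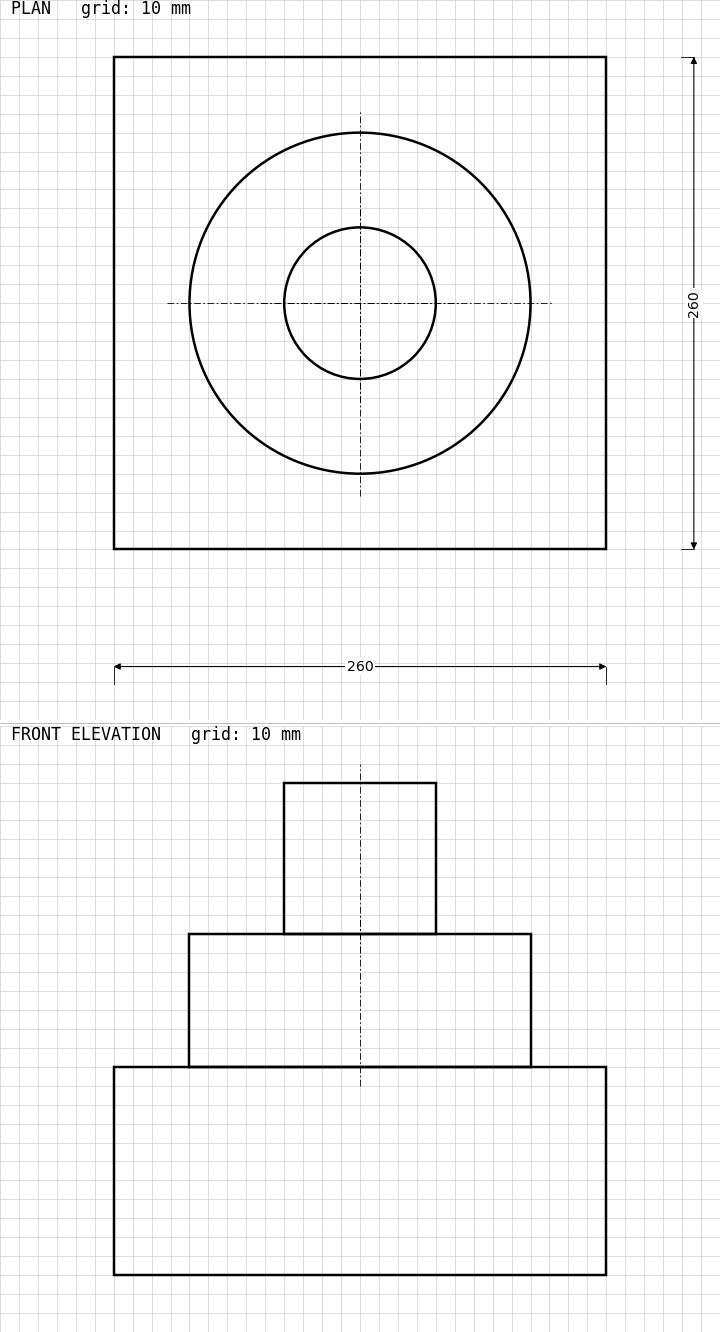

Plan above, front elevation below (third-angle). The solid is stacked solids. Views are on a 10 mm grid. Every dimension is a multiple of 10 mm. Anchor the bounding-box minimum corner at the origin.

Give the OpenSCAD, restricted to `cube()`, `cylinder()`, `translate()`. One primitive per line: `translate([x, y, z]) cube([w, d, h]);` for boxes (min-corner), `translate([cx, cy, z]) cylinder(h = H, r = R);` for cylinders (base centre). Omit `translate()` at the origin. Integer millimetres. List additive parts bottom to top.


cube([260, 260, 110]);
translate([130, 130, 110]) cylinder(h = 70, r = 90);
translate([130, 130, 180]) cylinder(h = 80, r = 40);


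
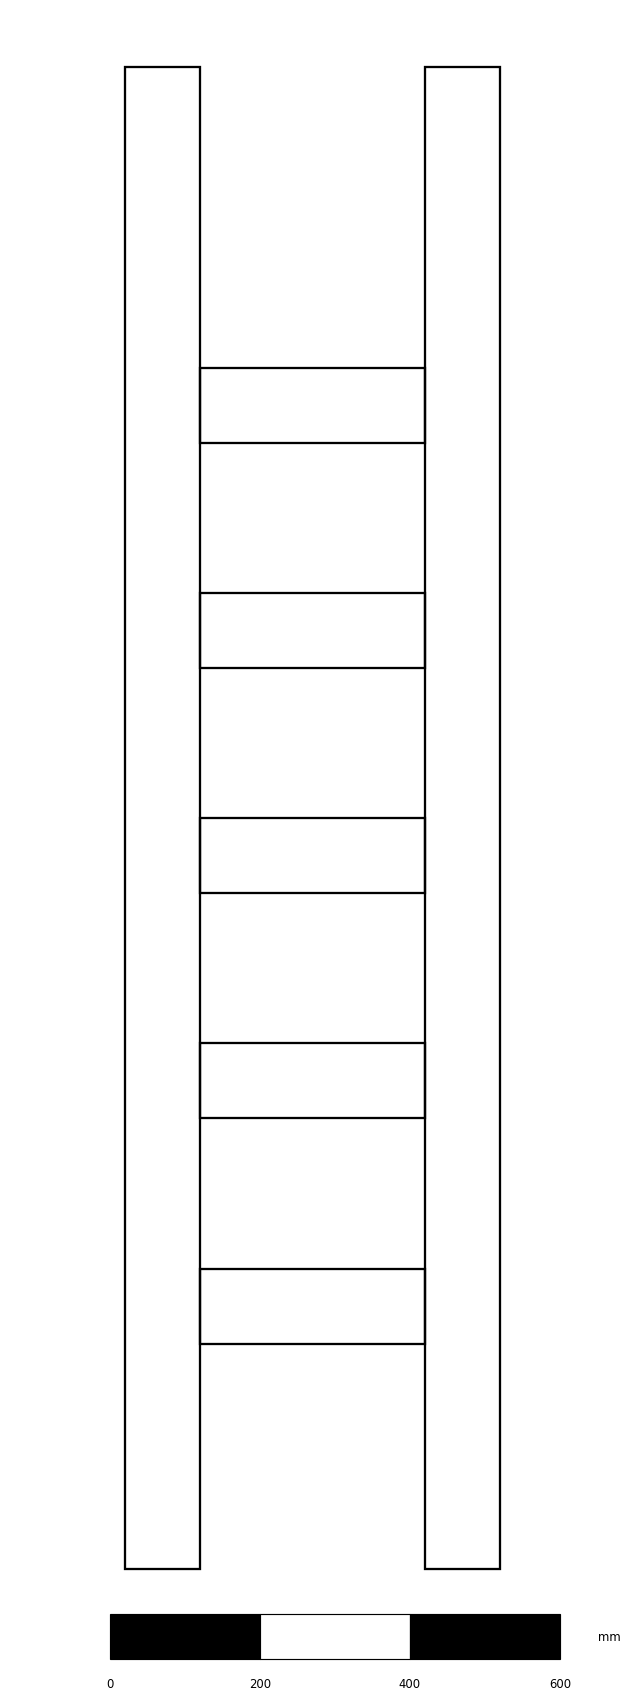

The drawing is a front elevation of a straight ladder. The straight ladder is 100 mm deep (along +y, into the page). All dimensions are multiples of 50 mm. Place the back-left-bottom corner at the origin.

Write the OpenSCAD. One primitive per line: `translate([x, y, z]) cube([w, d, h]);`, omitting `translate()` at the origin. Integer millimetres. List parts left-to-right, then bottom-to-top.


cube([100, 100, 2000]);
translate([100, 0, 300]) cube([300, 100, 100]);
translate([100, 0, 600]) cube([300, 100, 100]);
translate([100, 0, 900]) cube([300, 100, 100]);
translate([100, 0, 1200]) cube([300, 100, 100]);
translate([100, 0, 1500]) cube([300, 100, 100]);
translate([400, 0, 0]) cube([100, 100, 2000]);
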